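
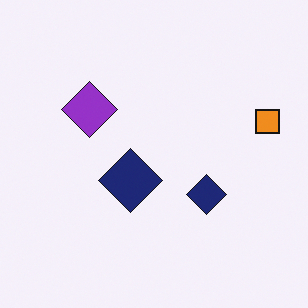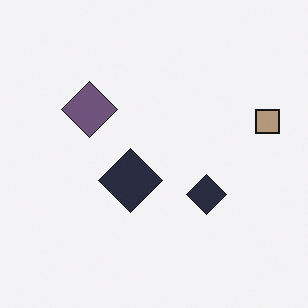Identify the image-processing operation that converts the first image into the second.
The image was heavily desaturated.

All colors are more muted and greyish — a global saturation change.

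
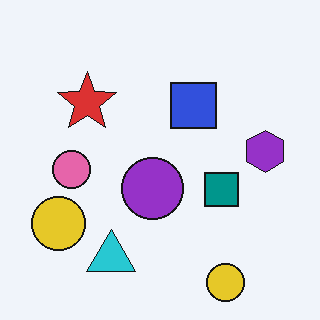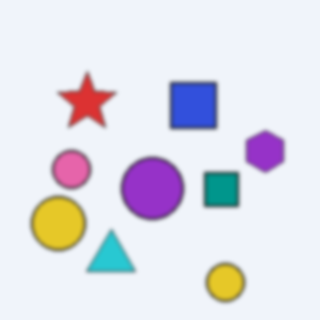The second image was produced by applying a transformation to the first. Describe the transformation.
The second image is the first lightly blurred.

Shape edges and outlines are uniformly softened across the whole image.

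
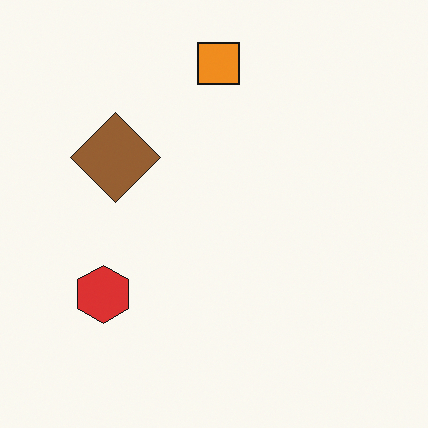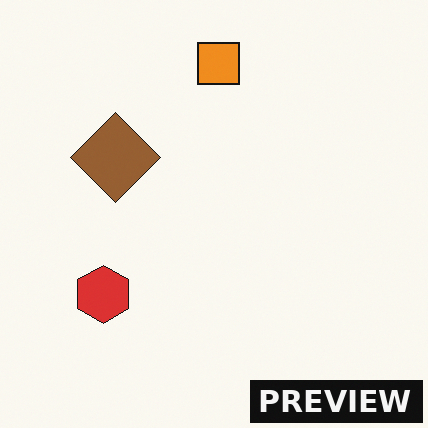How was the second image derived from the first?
This is the original image watermarked with the text "PREVIEW" in the lower-right corner.

A dark label reading "PREVIEW" appears in the lower-right corner.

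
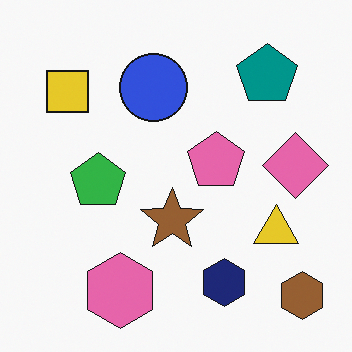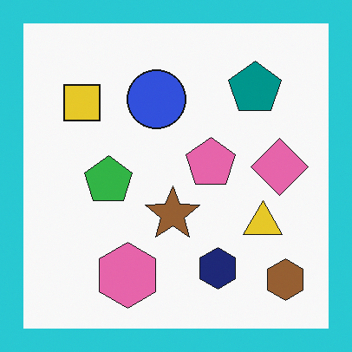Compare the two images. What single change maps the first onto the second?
The second image is the first framed with a cyan border.

A solid cyan frame runs around the edge of the second image, with the content slightly shrunk inside it.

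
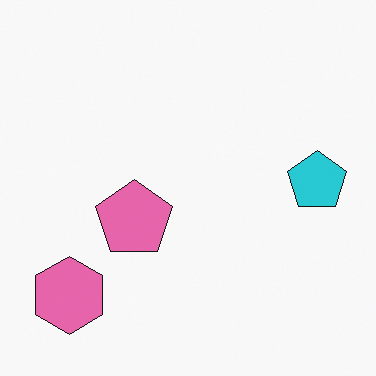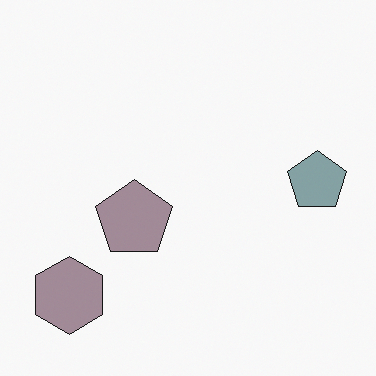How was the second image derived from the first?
This is the original image made much more muted (saturation change).

All colors are more muted and greyish — a global saturation change.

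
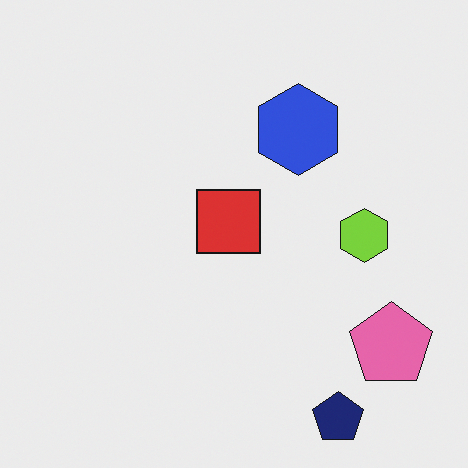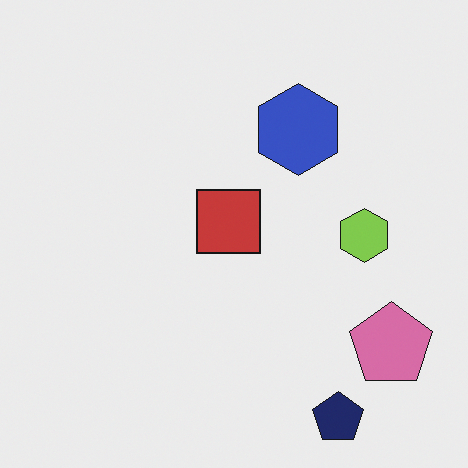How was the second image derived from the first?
The second image is the first slightly desaturated.

All colors are more muted and greyish — a global saturation change.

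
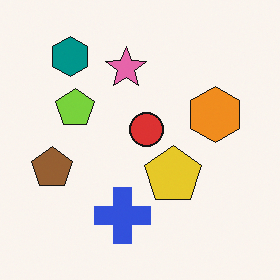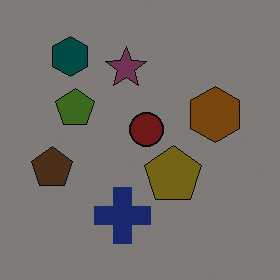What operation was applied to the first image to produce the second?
The transformation is: substantially darkened.

Every pixel — background and shapes alike — is uniformly darkened.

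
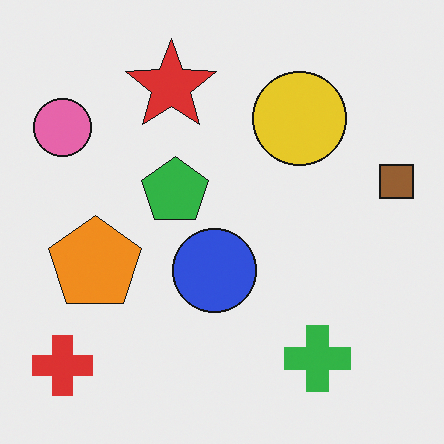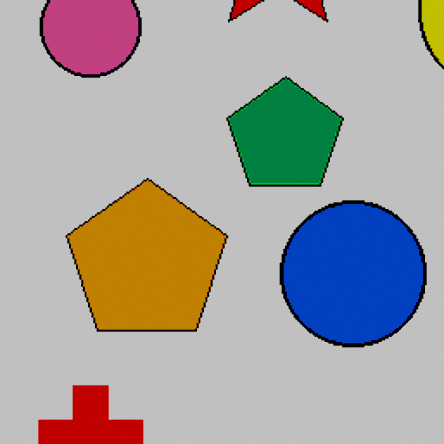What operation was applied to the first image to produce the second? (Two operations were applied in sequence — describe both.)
Cropped to a noticeably smaller region and rescaled, then heavily posterized to just a handful of flat colors.

The visible shapes are larger and the field of view is narrower; shapes near the original edges may be partly or wholly outside the frame — a crop-and-rescale. Each flat color has snapped to a coarser quantized level — most visibly, the near-white background has dropped to a flat grey.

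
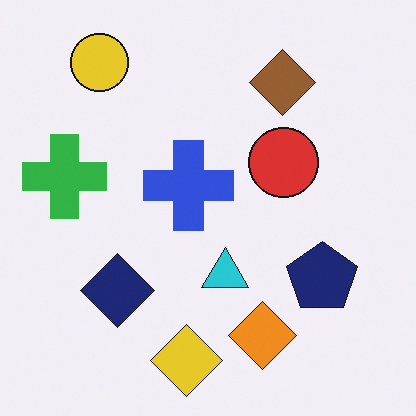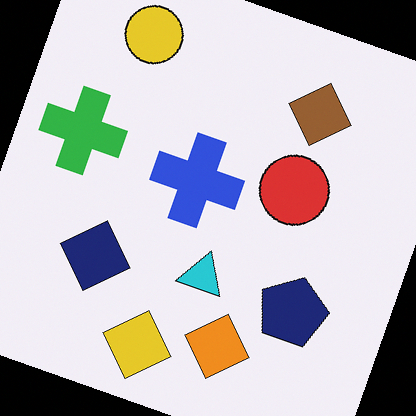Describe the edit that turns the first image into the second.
The transformation is: rotated clockwise by a moderate amount.

Every shape is tilted by the same angle and the image corners show triangular fill wedges — a whole-image rotation by a non-right angle.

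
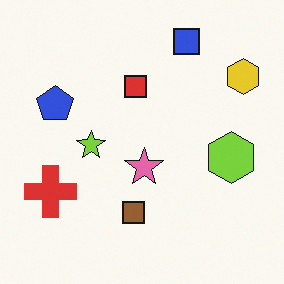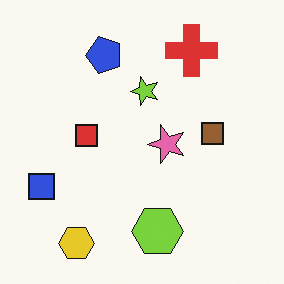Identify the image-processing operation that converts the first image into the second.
Transposed (reflected across the top-left ↔ bottom-right diagonal).

Shapes have swapped their row and column positions — what was in the top-right is now in the bottom-left — a diagonal reflection.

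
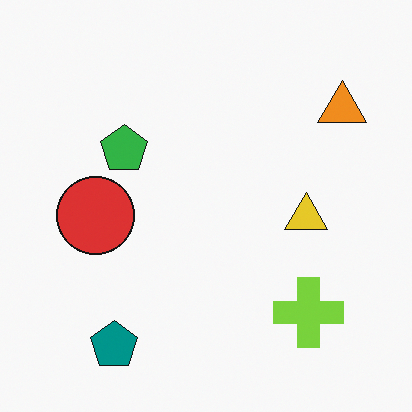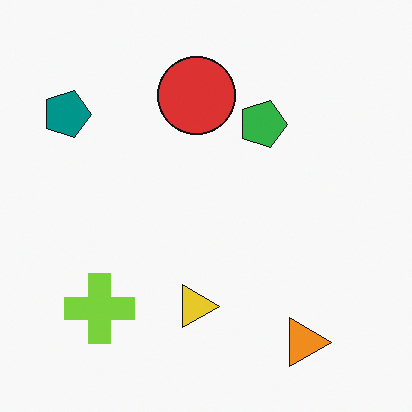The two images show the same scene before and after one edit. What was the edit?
The second image is the first rotated 90° clockwise.

The orange triangle sits in the top-right of the first image and the bottom-right of the second — consistent with a whole-image 90° clockwise rotation.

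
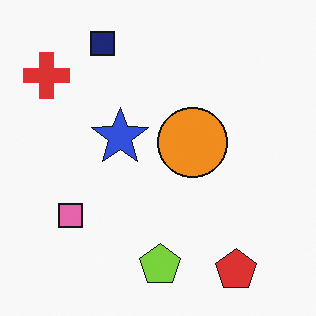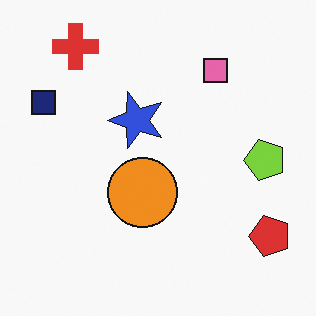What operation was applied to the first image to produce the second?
This is the original image transposed (reflected across the top-left ↔ bottom-right diagonal).

Shapes have swapped their row and column positions — what was in the top-right is now in the bottom-left — a diagonal reflection.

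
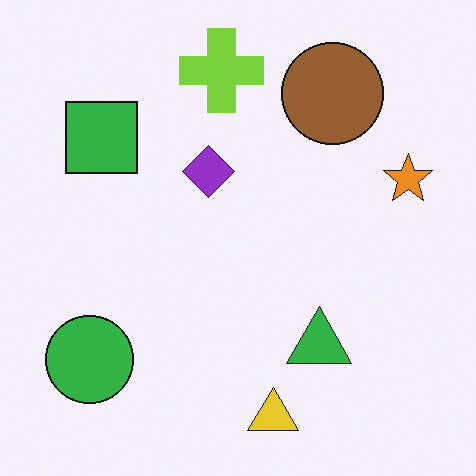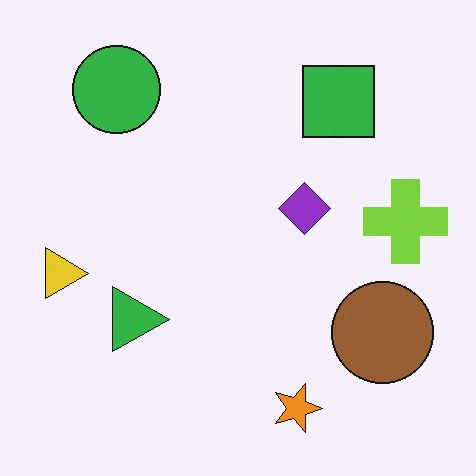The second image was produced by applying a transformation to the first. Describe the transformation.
The transformation is: rotated 90° clockwise.

The green circle sits in the bottom-left of the first image and the top-left of the second — consistent with a whole-image 90° clockwise rotation.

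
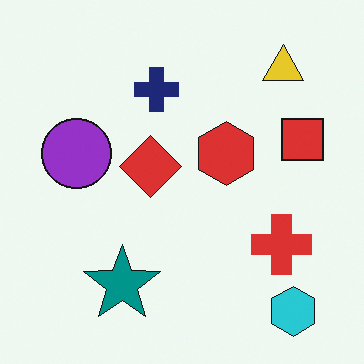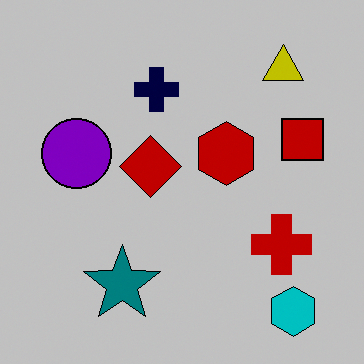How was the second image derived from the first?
It was heavily posterized to just a handful of flat colors.

Each flat color has snapped to a coarser quantized level — most visibly, the near-white background has dropped to a flat grey.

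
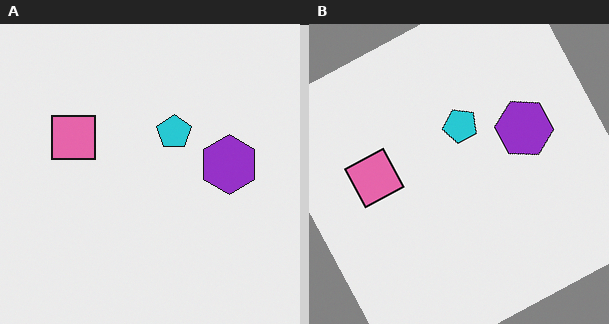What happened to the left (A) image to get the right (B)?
The transformation is: rotated counter-clockwise by a clearly visible amount.

Every shape is tilted by the same angle and the image corners show triangular fill wedges — a whole-image rotation by a non-right angle.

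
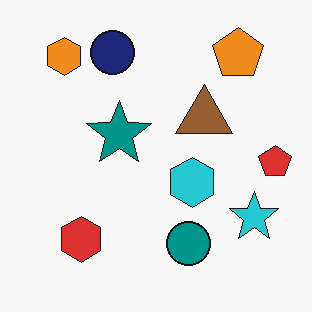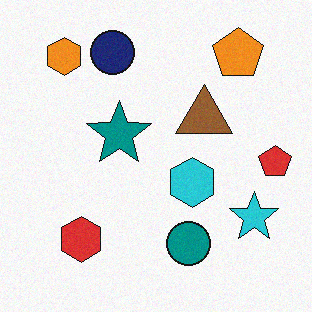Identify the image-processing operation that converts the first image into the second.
The transformation is: degraded with light additive noise.

Random speckle covers the whole image, including the flat background.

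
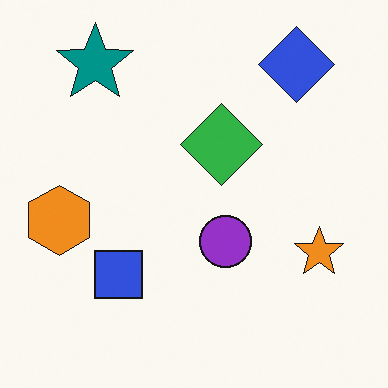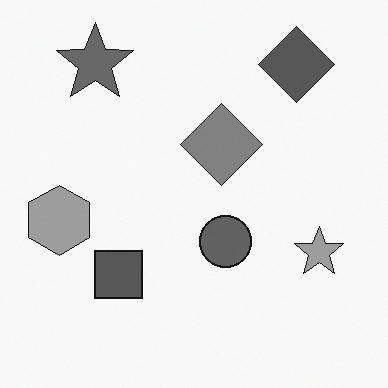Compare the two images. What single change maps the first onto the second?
Converted to grayscale.

All color is removed — every shape is now a shade of grey.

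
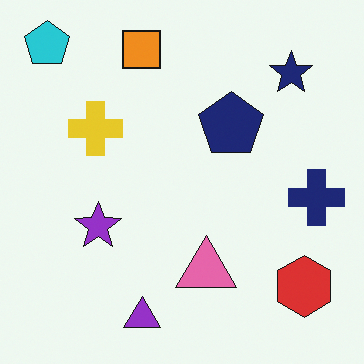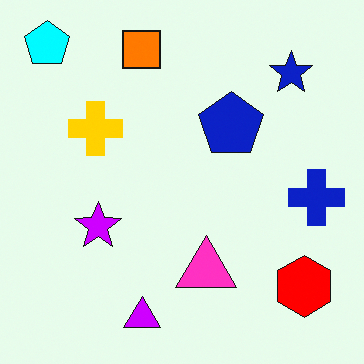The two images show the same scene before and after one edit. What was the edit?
It was made much more vivid (saturation change).

All colors are more vivid — a global saturation change.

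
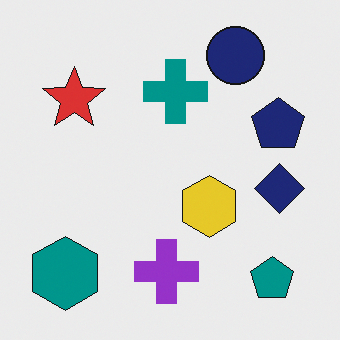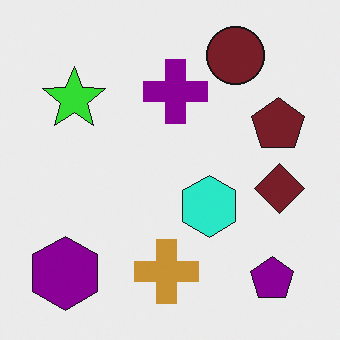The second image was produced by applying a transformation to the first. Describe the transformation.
The transformation is: hue-shifted noticeably.

Every shape's color has rotated by the same amount around the hue wheel — a uniform hue shift.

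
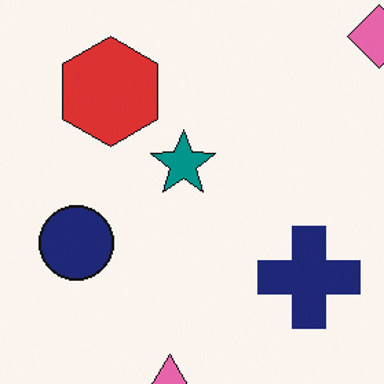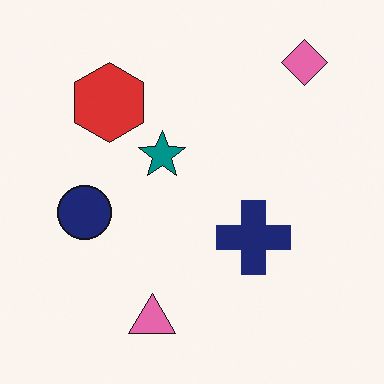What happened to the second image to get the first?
The image was cropped to a modestly smaller region and rescaled.

The visible shapes are larger and the field of view is narrower; shapes near the original edges may be partly or wholly outside the frame — a crop-and-rescale.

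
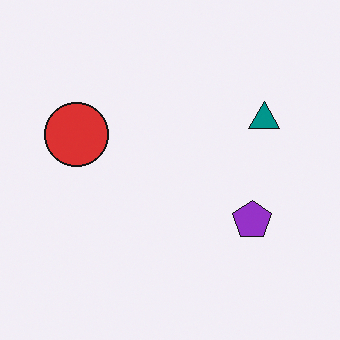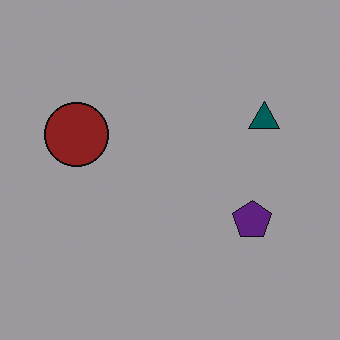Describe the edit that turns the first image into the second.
The image was substantially darkened.

Every pixel — background and shapes alike — is uniformly darkened.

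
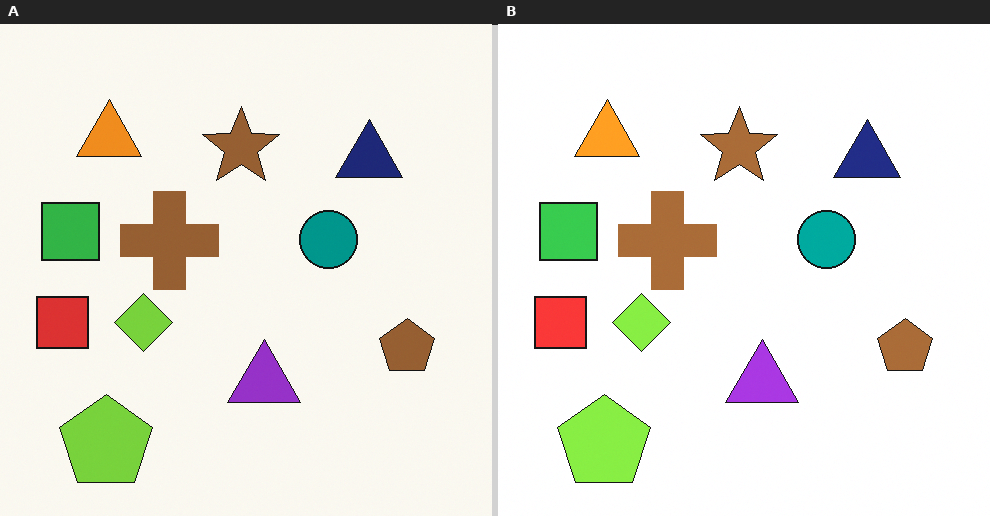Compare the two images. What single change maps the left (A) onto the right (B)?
The transformation is: slightly brightened.

Every pixel — background and shapes alike — is uniformly brightened.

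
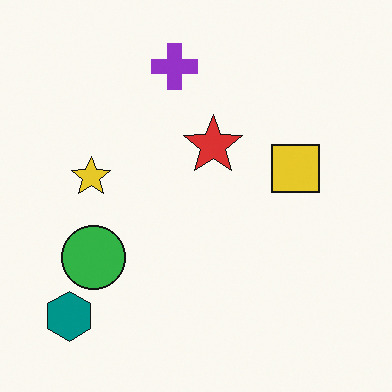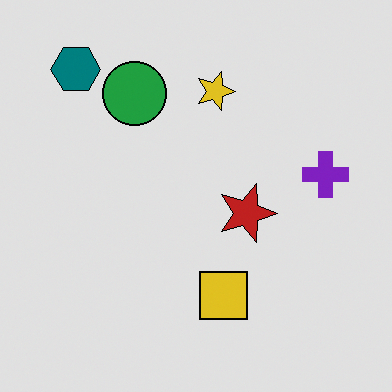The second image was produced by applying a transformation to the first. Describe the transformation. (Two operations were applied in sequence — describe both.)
It was rotated 90° clockwise, then posterized to a reduced palette.

The teal hexagon sits in the bottom-left of the first image and the top-left of the second — consistent with a whole-image 90° clockwise rotation. Each flat color has snapped to a coarser quantized level — most visibly, the near-white background has dropped to a flat grey.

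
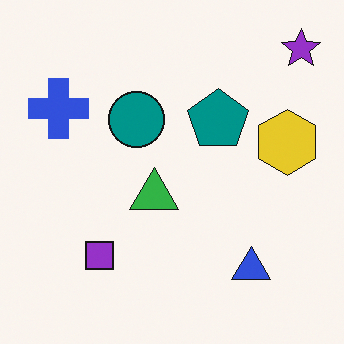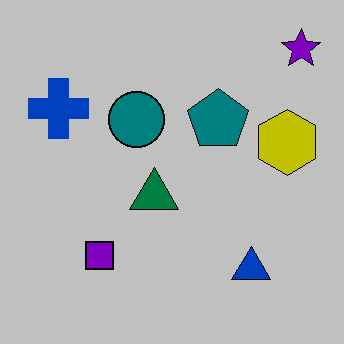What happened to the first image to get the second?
It was heavily posterized to just a handful of flat colors.

Each flat color has snapped to a coarser quantized level — most visibly, the near-white background has dropped to a flat grey.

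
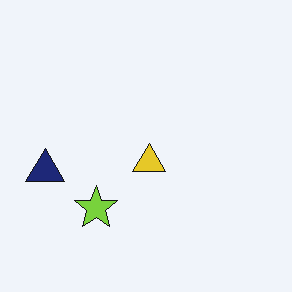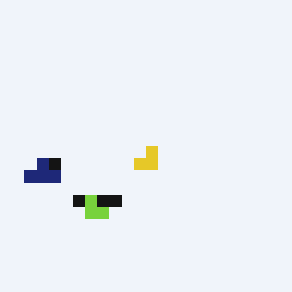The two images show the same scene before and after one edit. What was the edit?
The image was coarsely pixelated.

Shapes are reduced to large square blocks; fine edges and outlines are lost — a downscale-then-upscale (mosaic) effect.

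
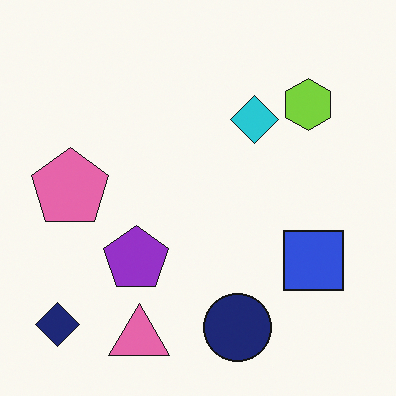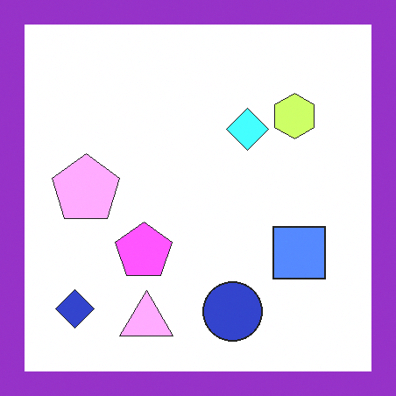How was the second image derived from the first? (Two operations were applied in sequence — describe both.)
The transformation is: brightened a lot, then framed with a purple border.

Every pixel — background and shapes alike — is uniformly brightened. A solid purple frame runs around the edge of the second image, with the content slightly shrunk inside it.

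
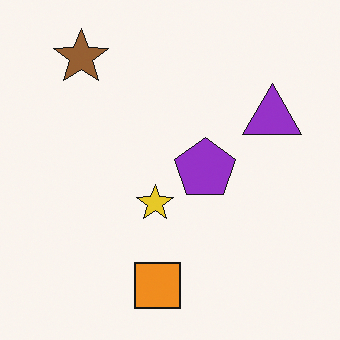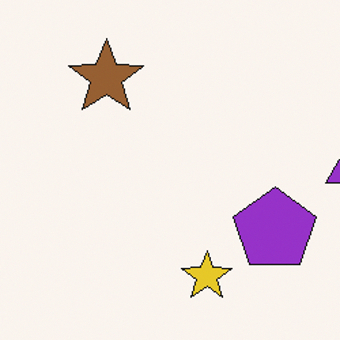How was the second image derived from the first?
The image was cropped slightly and scaled back up.

The visible shapes are larger and the field of view is narrower; shapes near the original edges may be partly or wholly outside the frame — a crop-and-rescale.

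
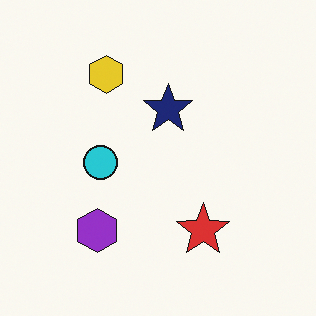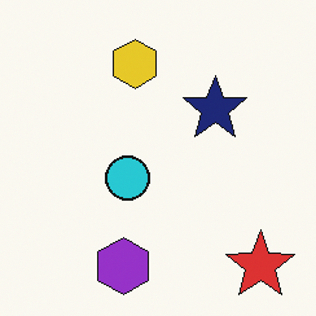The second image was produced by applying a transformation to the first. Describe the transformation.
This is the original image cropped to a modestly smaller region and rescaled.

The visible shapes are larger and the field of view is narrower; shapes near the original edges may be partly or wholly outside the frame — a crop-and-rescale.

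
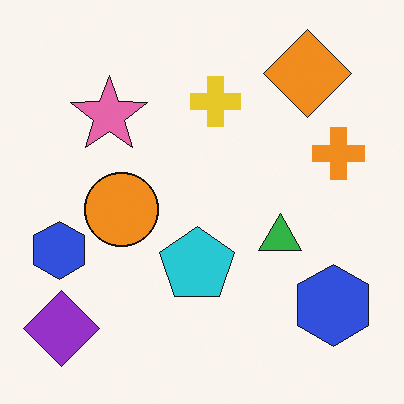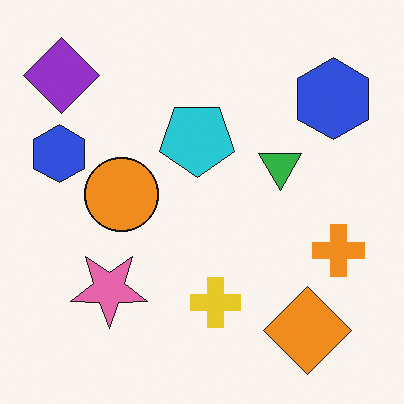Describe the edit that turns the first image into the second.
Flipped vertically (top ↔ bottom).

The orange diamond is in the top-right of the first image and the bottom-right of the second — shapes on opposite sides of the horizontal midline have swapped in a mirror flip.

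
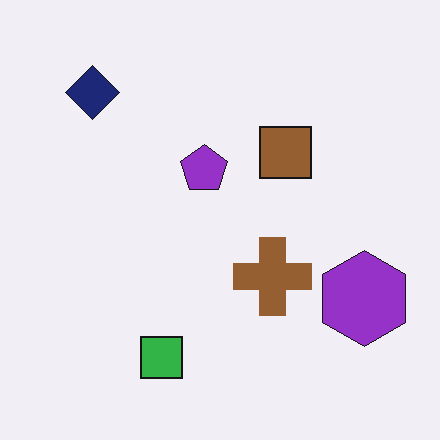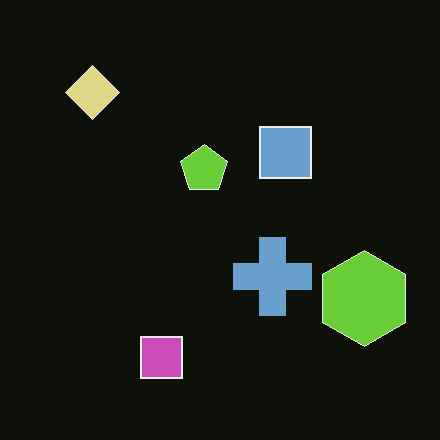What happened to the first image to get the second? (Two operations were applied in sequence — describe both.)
This is the original image given moderate JPEG compression, then color-inverted (negative).

Blocky 8×8 compression artifacts appear around shape edges and the flat background shows ringing — characteristic JPEG degradation. The light background has become dark and every shape's color is its complement — a photographic negative.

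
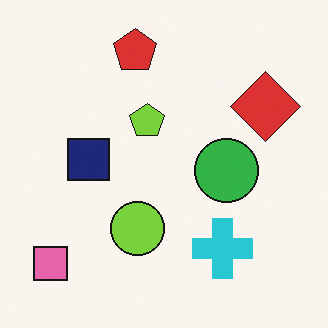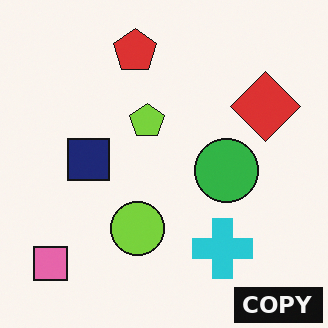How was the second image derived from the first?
This is the original image watermarked with the text "COPY" in the lower-right corner.

A dark label reading "COPY" appears in the lower-right corner.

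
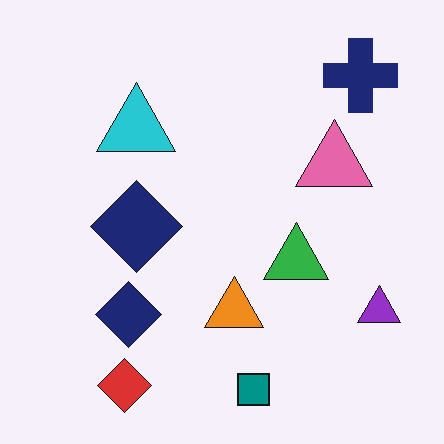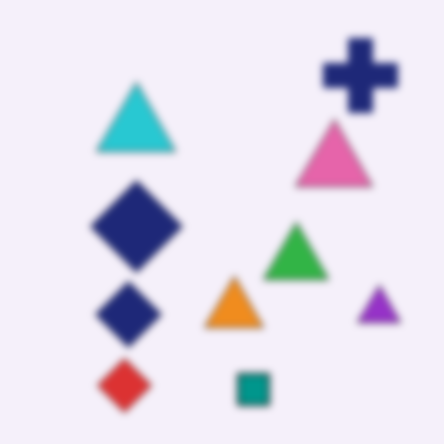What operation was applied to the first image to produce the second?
It was moderately blurred.

Shape edges and outlines are uniformly softened across the whole image.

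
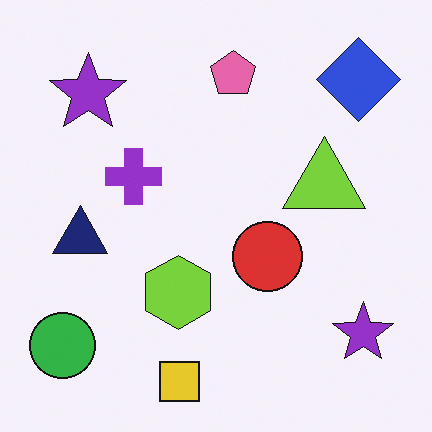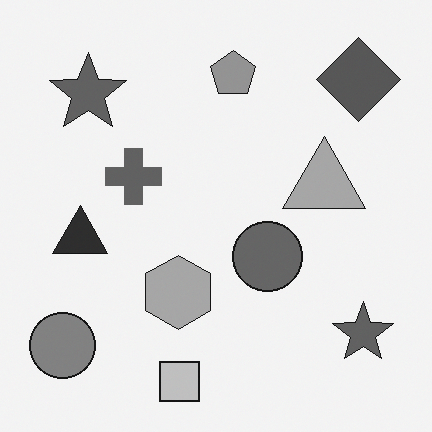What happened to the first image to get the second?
The image was converted to grayscale.

All color is removed — every shape is now a shade of grey.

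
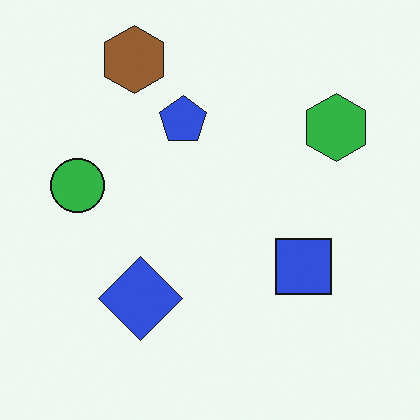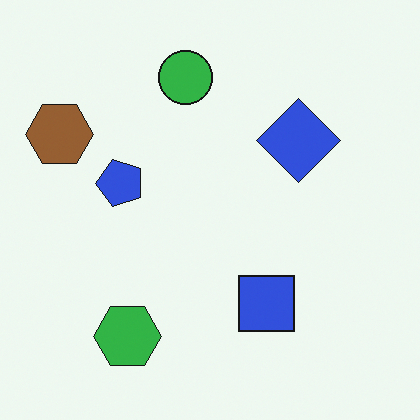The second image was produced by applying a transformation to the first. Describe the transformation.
Transposed (reflected across the top-left ↔ bottom-right diagonal).

Shapes have swapped their row and column positions — what was in the top-right is now in the bottom-left — a diagonal reflection.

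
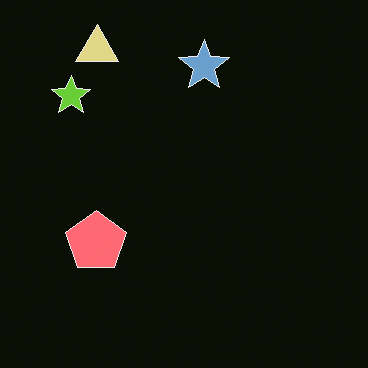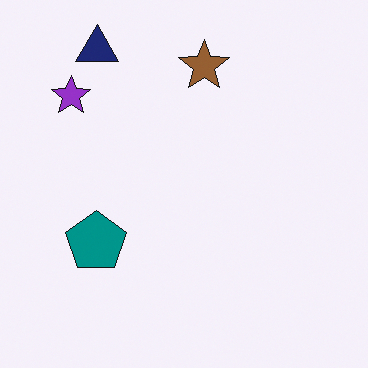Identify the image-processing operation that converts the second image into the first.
The transformation is: color-inverted (negative).

The light background has become dark and every shape's color is its complement — a photographic negative.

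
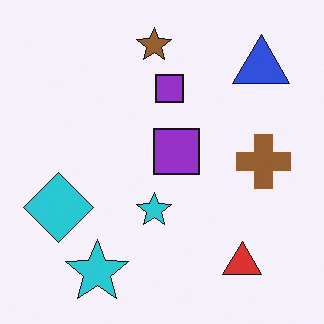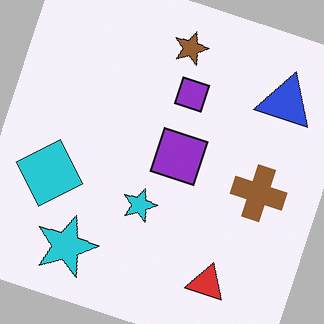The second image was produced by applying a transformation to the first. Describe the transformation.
The image was rotated clockwise by a clearly visible amount.

Every shape is tilted by the same angle and the image corners show triangular fill wedges — a whole-image rotation by a non-right angle.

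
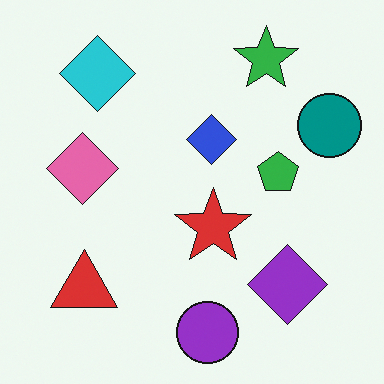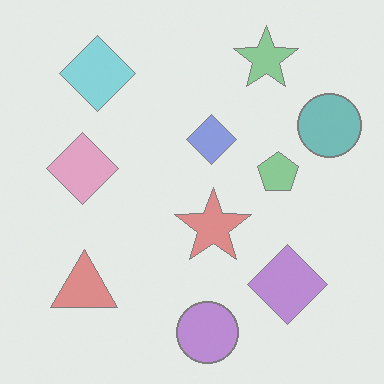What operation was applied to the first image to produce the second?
This is the original image given much lower contrast.

Tones are pushed toward mid-grey across the whole image — a global contrast change.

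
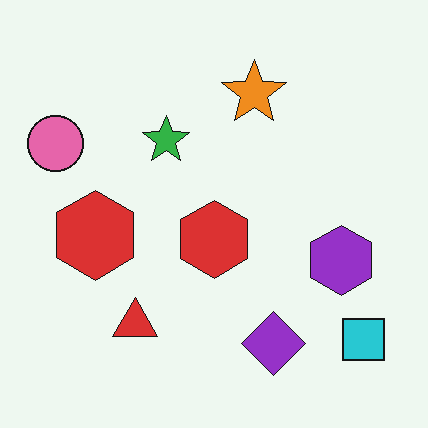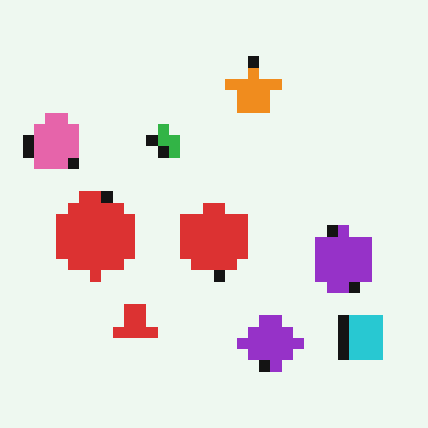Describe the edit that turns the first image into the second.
The transformation is: coarsely pixelated.

Shapes are reduced to large square blocks; fine edges and outlines are lost — a downscale-then-upscale (mosaic) effect.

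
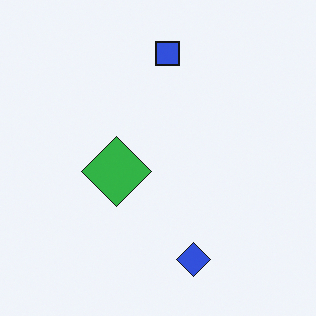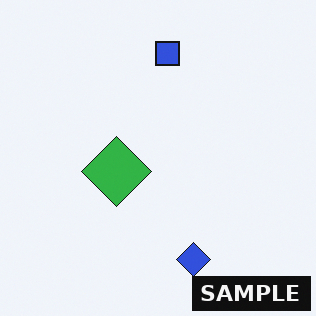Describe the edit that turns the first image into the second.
This is the original image watermarked with the text "SAMPLE" in the lower-right corner.

A dark label reading "SAMPLE" appears in the lower-right corner.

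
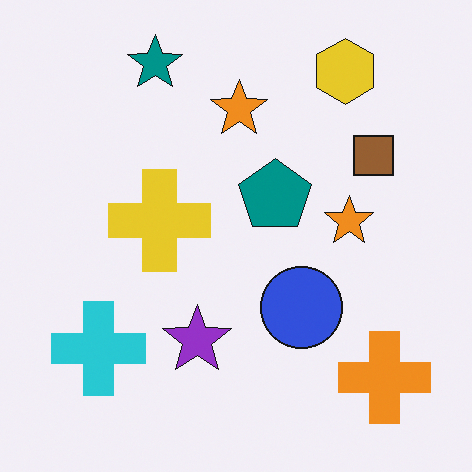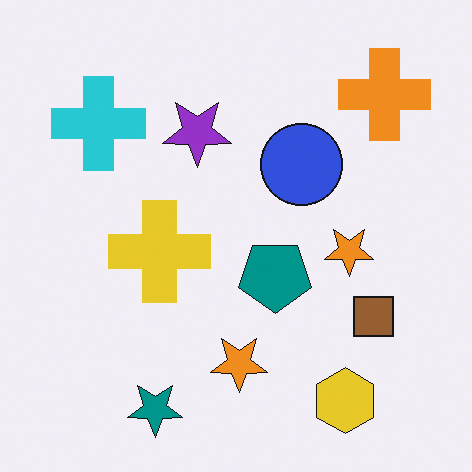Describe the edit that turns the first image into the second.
The image was flipped vertically (top ↔ bottom).

The teal star is in the top-left of the first image and the bottom-left of the second — shapes on opposite sides of the horizontal midline have swapped in a mirror flip.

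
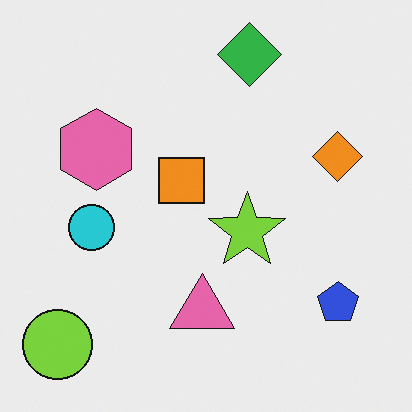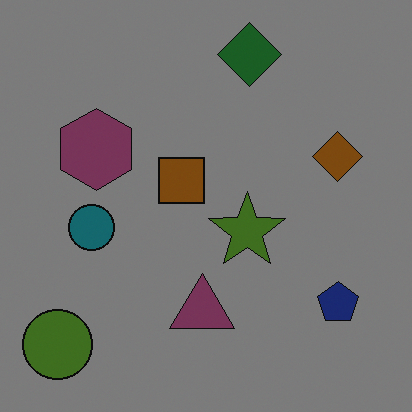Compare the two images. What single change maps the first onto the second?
It was darkened a lot.

Every pixel — background and shapes alike — is uniformly darkened.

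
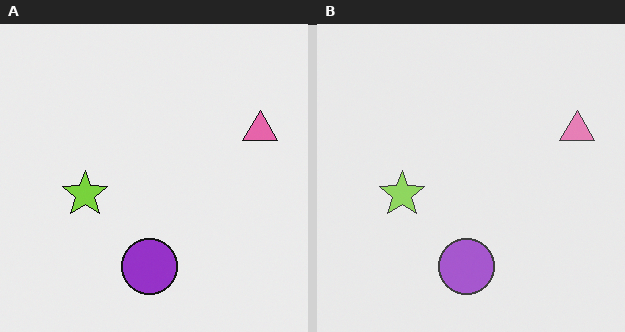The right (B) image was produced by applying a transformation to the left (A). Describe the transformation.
It was given slightly reduced contrast.

Tones are pushed toward mid-grey across the whole image — a global contrast change.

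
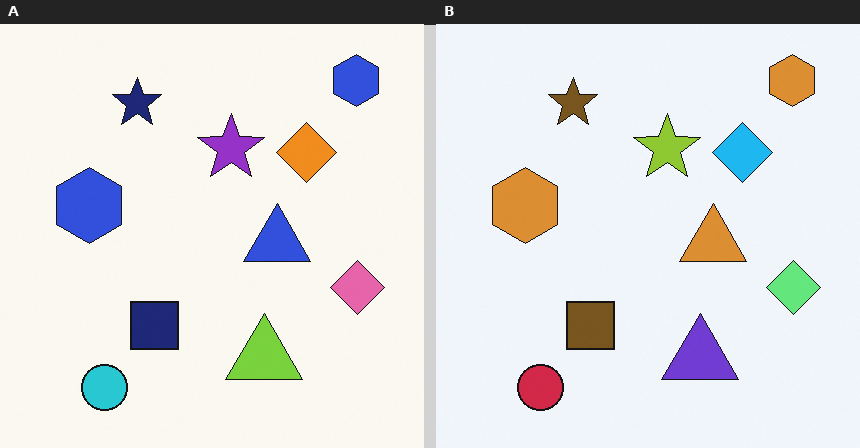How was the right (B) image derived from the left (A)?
Hue-shifted through roughly half the color wheel.

Every shape's color has rotated by the same amount around the hue wheel — a uniform hue shift.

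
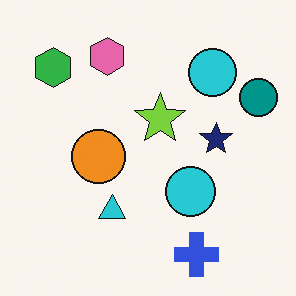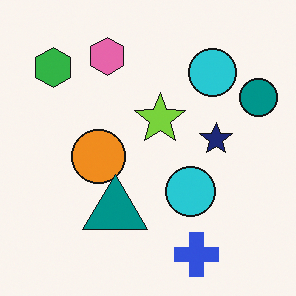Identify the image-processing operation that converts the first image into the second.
The image was overlaid with an additional teal triangle.

A teal triangle appears in the second image that is absent from the first.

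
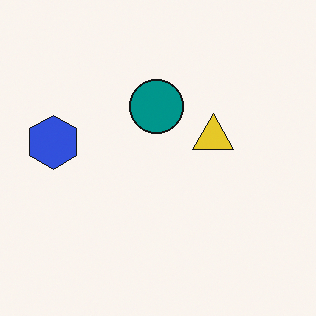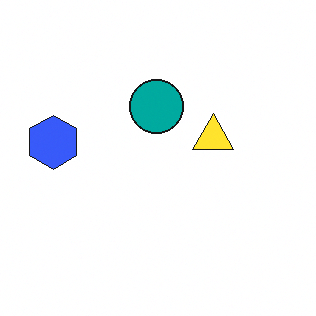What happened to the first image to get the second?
The image was slightly brightened.

Every pixel — background and shapes alike — is uniformly brightened.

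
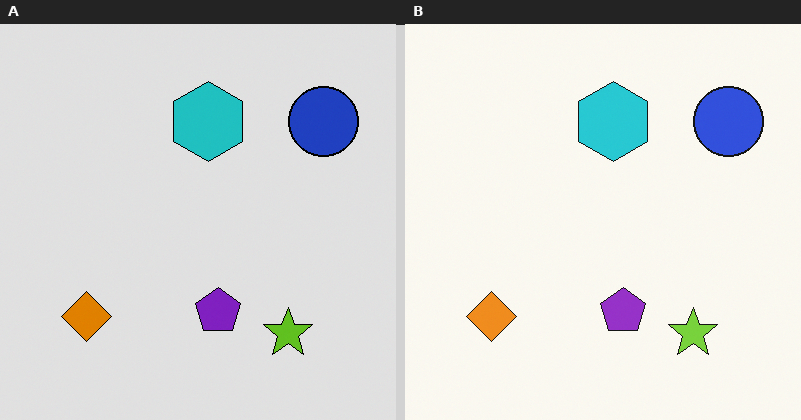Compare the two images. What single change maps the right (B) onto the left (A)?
This is the original image posterized to a reduced palette.

Each flat color has snapped to a coarser quantized level — most visibly, the near-white background has dropped to a flat grey.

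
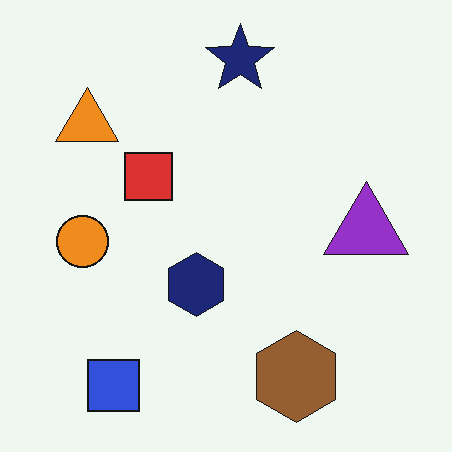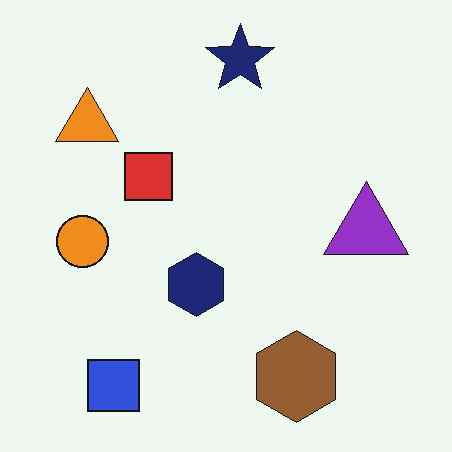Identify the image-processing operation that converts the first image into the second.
It was given moderate JPEG compression.

Blocky 8×8 compression artifacts appear around shape edges and the flat background shows ringing — characteristic JPEG degradation.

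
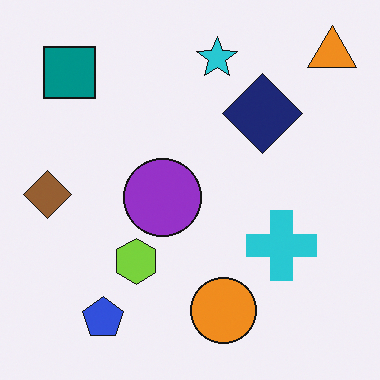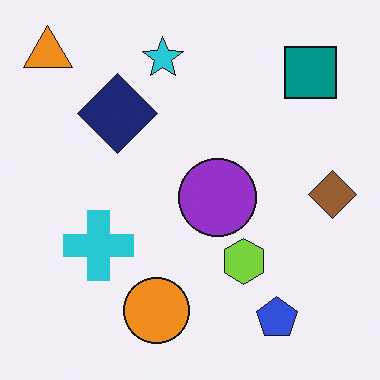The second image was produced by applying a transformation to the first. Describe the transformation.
The transformation is: flipped horizontally (left ↔ right).

The brown diamond is in the left of the first image and the right of the second — shapes on opposite sides of the vertical midline have swapped in a mirror flip.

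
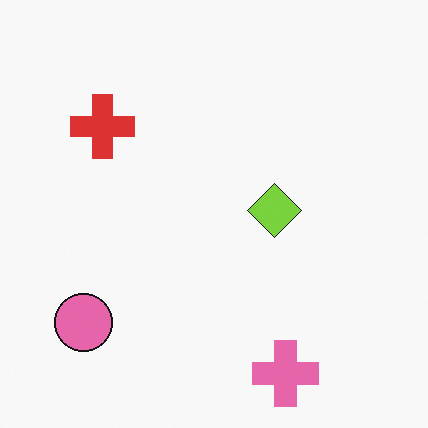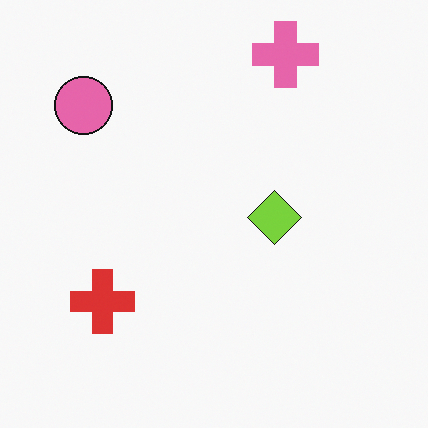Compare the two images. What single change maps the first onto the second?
It was flipped vertically (top ↔ bottom).

The pink cross is in the bottom of the first image and the top of the second — shapes on opposite sides of the horizontal midline have swapped in a mirror flip.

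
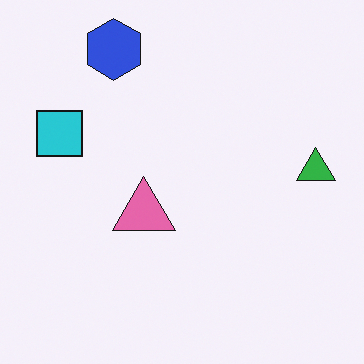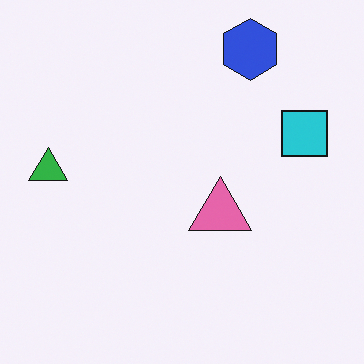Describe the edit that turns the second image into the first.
The first image is the second flipped horizontally (left ↔ right).

The green triangle is in the left of the second image and the right of the first — shapes on opposite sides of the vertical midline have swapped in a mirror flip.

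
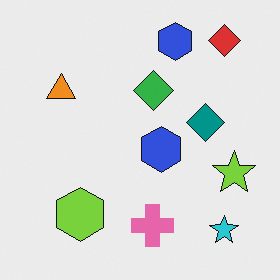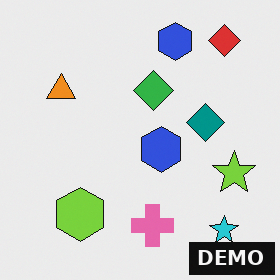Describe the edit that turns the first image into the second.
The second image is the first watermarked with the text "DEMO" in the lower-right corner.

A dark label reading "DEMO" appears in the lower-right corner.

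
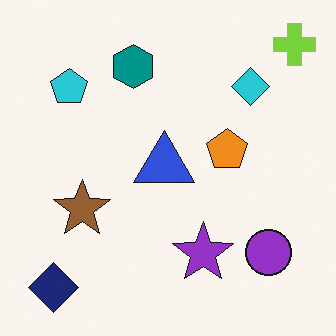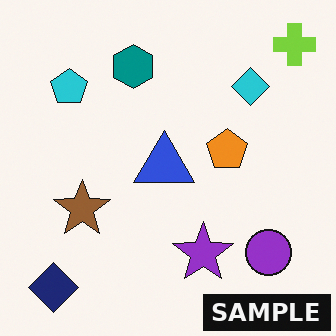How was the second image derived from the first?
The second image is the first watermarked with the text "SAMPLE" in the lower-right corner.

A dark label reading "SAMPLE" appears in the lower-right corner.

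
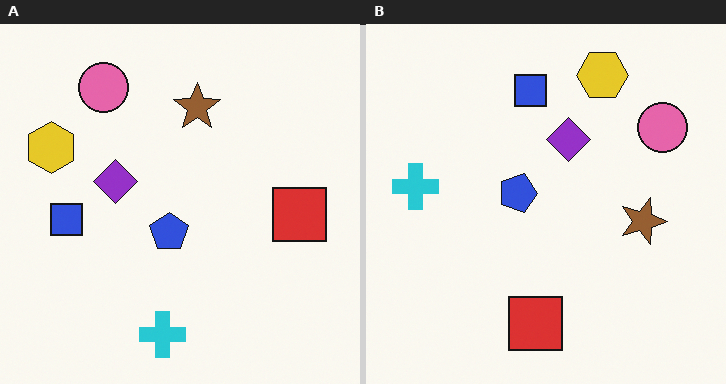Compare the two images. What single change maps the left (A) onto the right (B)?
The right (B) image is the left (A) rotated 90° clockwise.

The yellow hexagon sits in the left of the left (A) image and the top of the right (B) — consistent with a whole-image 90° clockwise rotation.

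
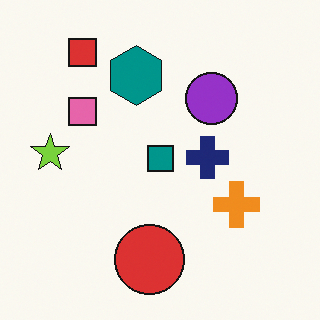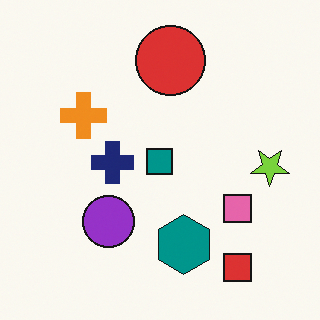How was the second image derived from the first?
The second image is the first rotated 180°.

The red square sits in the top-left of the first image and the bottom-right of the second — consistent with a whole-image 180° rotation.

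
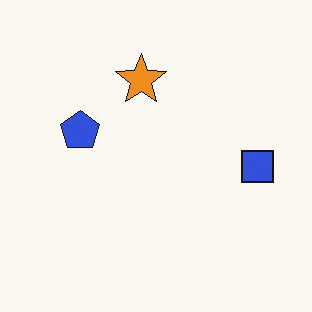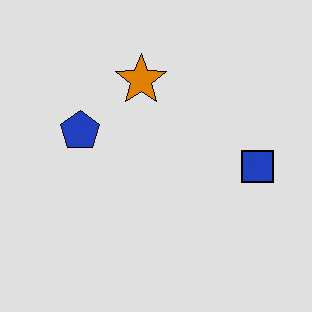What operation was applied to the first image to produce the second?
Posterized to a reduced palette.

Each flat color has snapped to a coarser quantized level — most visibly, the near-white background has dropped to a flat grey.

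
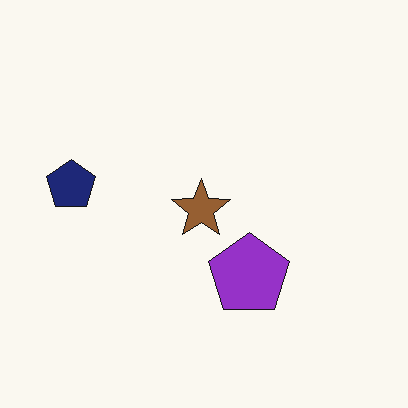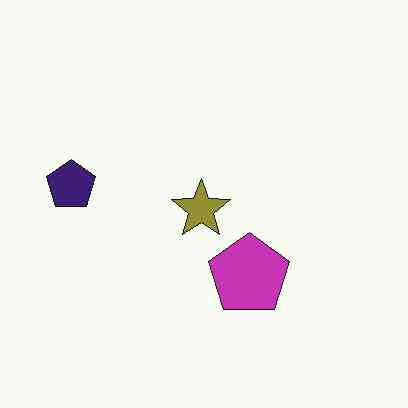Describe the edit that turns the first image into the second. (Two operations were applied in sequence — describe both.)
The second image is the first hue-shifted slightly, then JPEG-compressed with visible artifacts.

Every shape's color has rotated by the same amount around the hue wheel — a uniform hue shift. Blocky 8×8 compression artifacts appear around shape edges and the flat background shows ringing — characteristic JPEG degradation.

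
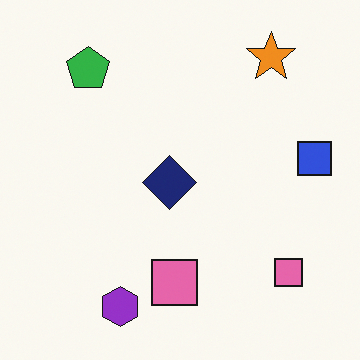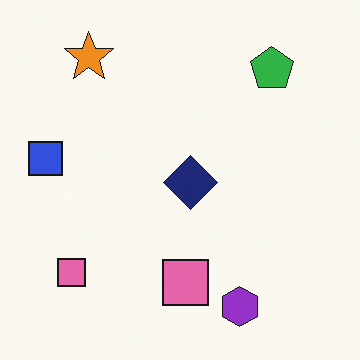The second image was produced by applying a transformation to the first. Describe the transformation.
This is the original image flipped horizontally (left ↔ right).

The blue square is in the right of the first image and the left of the second — shapes on opposite sides of the vertical midline have swapped in a mirror flip.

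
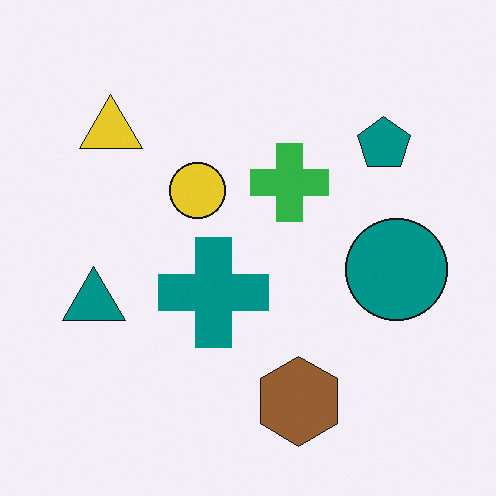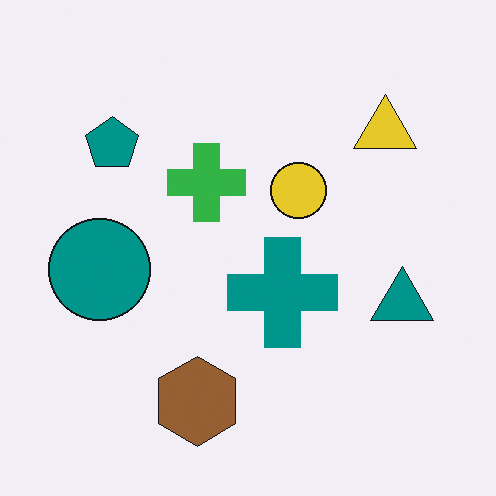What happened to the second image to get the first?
It was flipped horizontally (left ↔ right).

The teal triangle is in the right of the second image and the left of the first — shapes on opposite sides of the vertical midline have swapped in a mirror flip.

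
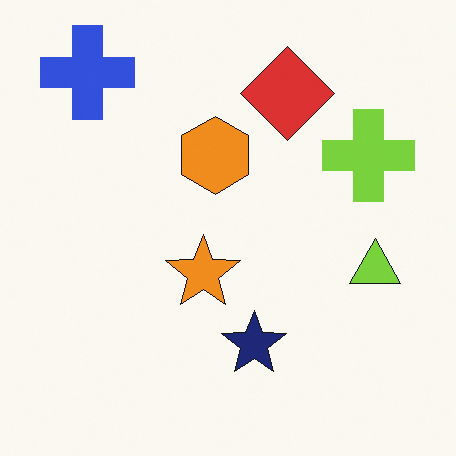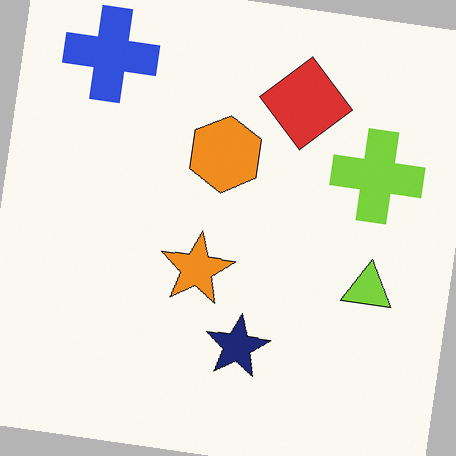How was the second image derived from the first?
The second image is the first rotated clockwise by a slight angle.

Every shape is tilted by the same angle and the image corners show triangular fill wedges — a whole-image rotation by a non-right angle.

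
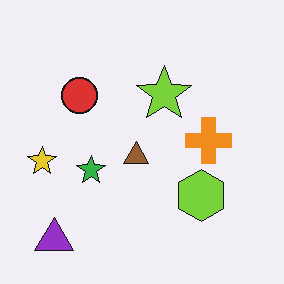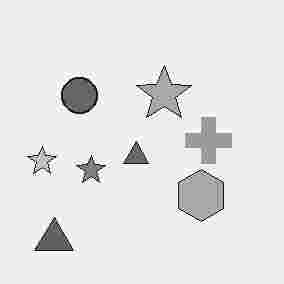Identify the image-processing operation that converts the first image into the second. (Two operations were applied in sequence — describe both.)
This is the original image converted to grayscale, then heavily JPEG-compressed with obvious blocking artifacts.

All color is removed — every shape is now a shade of grey. Blocky 8×8 compression artifacts appear around shape edges and the flat background shows ringing — characteristic JPEG degradation.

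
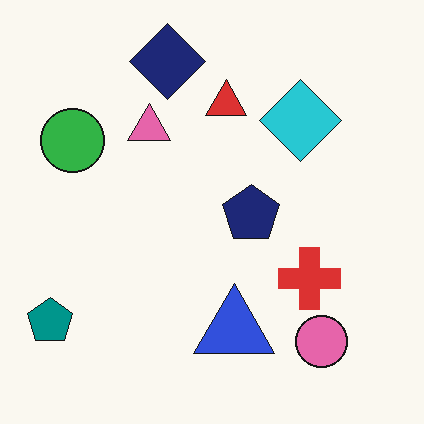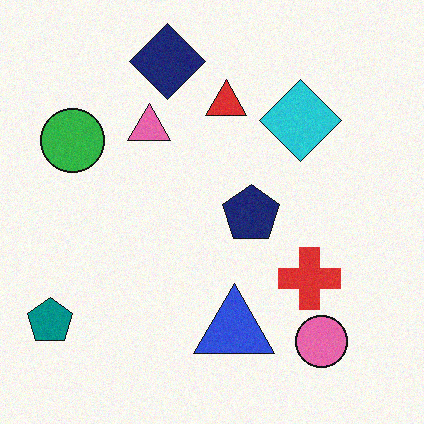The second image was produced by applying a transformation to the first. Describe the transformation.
The second image is the first degraded with subtle gaussian noise.

Random speckle covers the whole image, including the flat background.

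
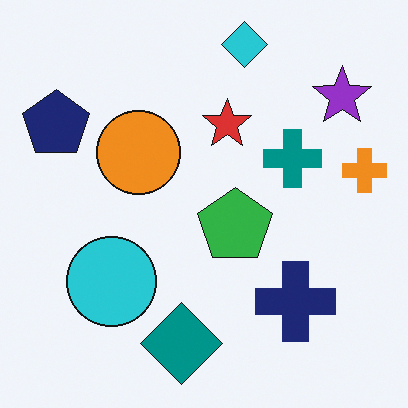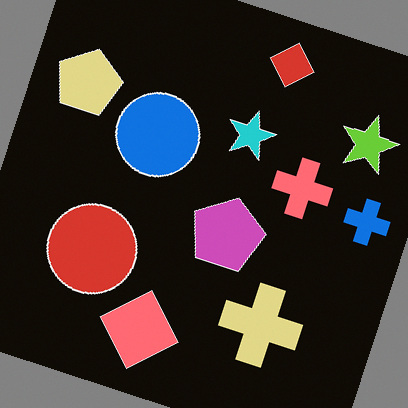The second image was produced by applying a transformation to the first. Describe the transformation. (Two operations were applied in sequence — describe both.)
The transformation is: color-inverted (negative), then rotated clockwise by a clearly visible amount.

The light background has become dark and every shape's color is its complement — a photographic negative. Every shape is tilted by the same angle and the image corners show triangular fill wedges — a whole-image rotation by a non-right angle.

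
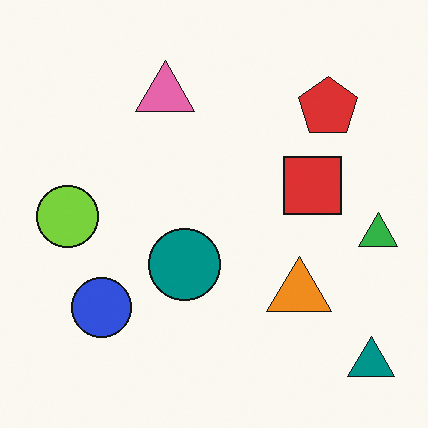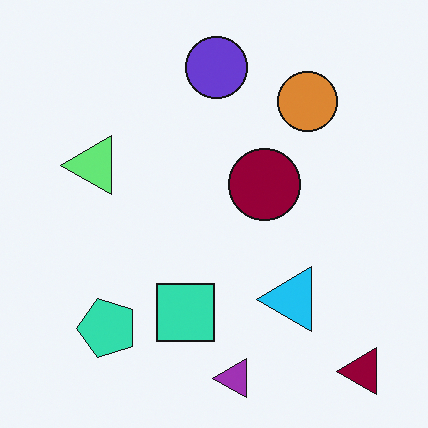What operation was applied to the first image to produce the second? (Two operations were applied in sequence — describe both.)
This is the original image hue-shifted through roughly half the color wheel, then transposed (reflected across the top-left ↔ bottom-right diagonal).

Every shape's color has rotated by the same amount around the hue wheel — a uniform hue shift. Shapes have swapped their row and column positions — what was in the top-right is now in the bottom-left — a diagonal reflection.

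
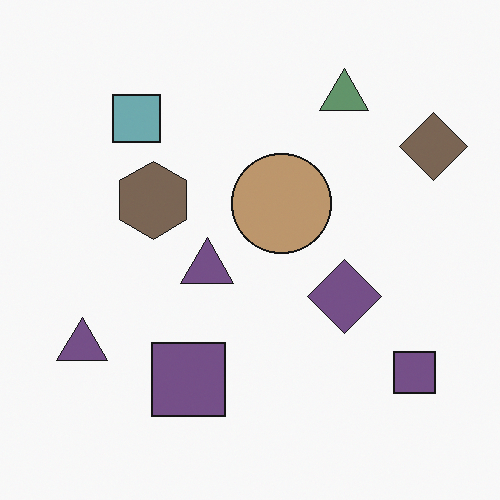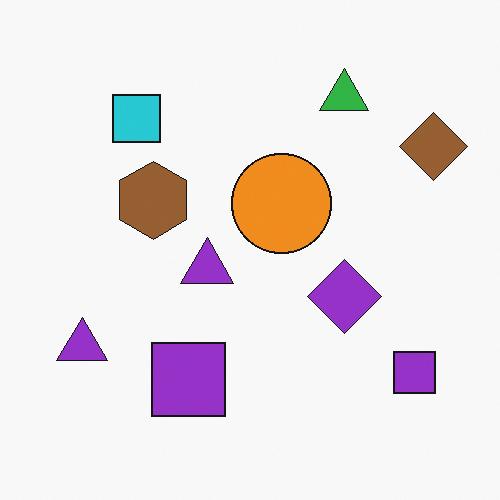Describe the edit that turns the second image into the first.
This is the original image heavily desaturated.

All colors are more muted and greyish — a global saturation change.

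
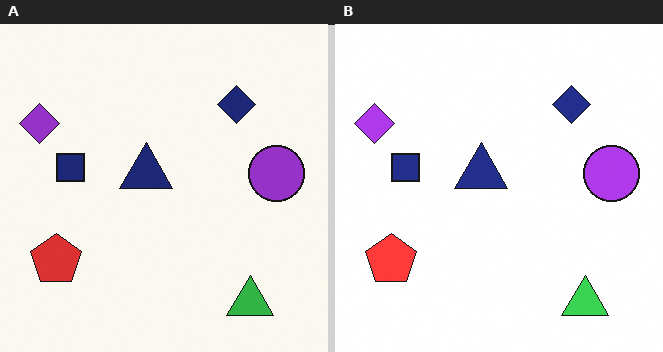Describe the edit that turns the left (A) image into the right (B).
It was slightly brightened.

Every pixel — background and shapes alike — is uniformly brightened.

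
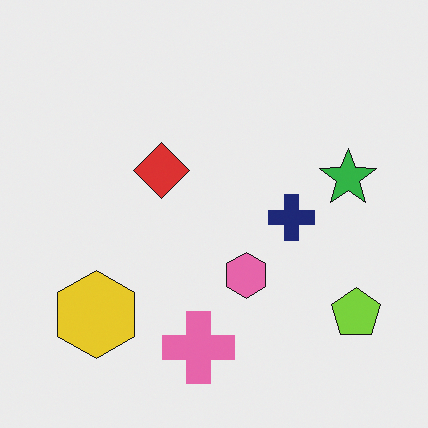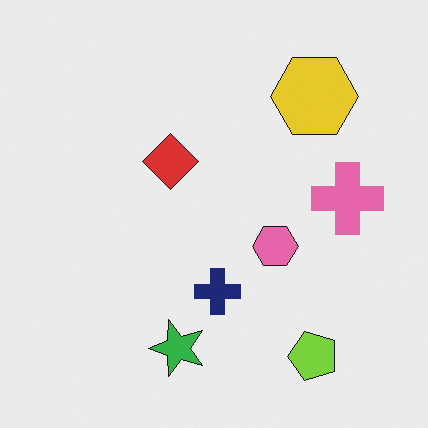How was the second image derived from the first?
Transposed (reflected across the top-left ↔ bottom-right diagonal).

Shapes have swapped their row and column positions — what was in the top-right is now in the bottom-left — a diagonal reflection.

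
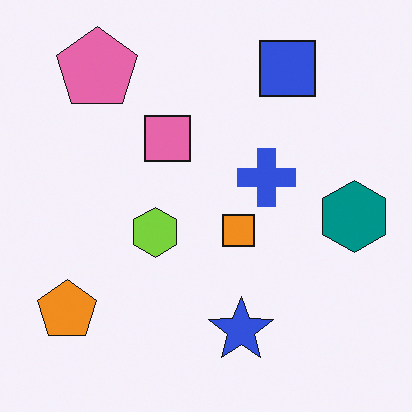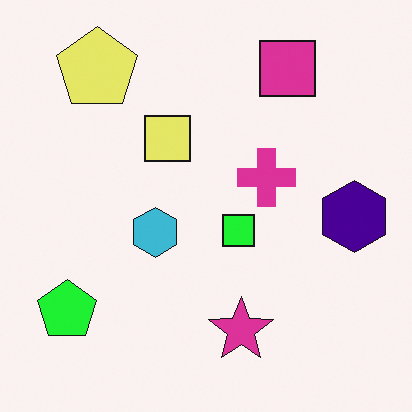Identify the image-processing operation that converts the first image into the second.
This is the original image hue-shifted through roughly a third of the color wheel.

Every shape's color has rotated by the same amount around the hue wheel — a uniform hue shift.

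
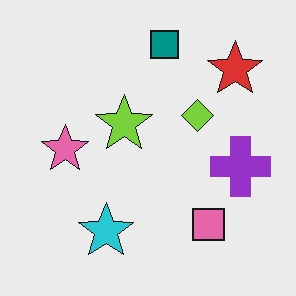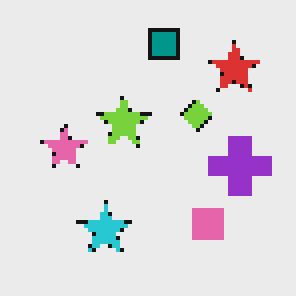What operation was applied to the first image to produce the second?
The transformation is: lightly pixelated (a mild mosaic effect).

Shapes are reduced to large square blocks; fine edges and outlines are lost — a downscale-then-upscale (mosaic) effect.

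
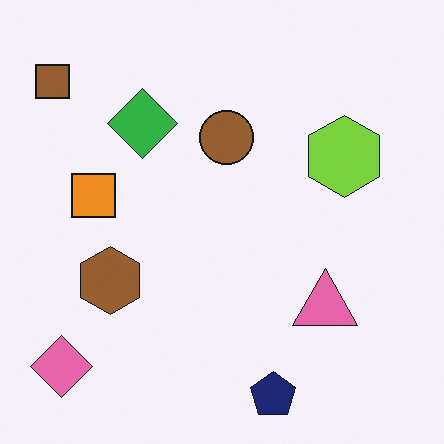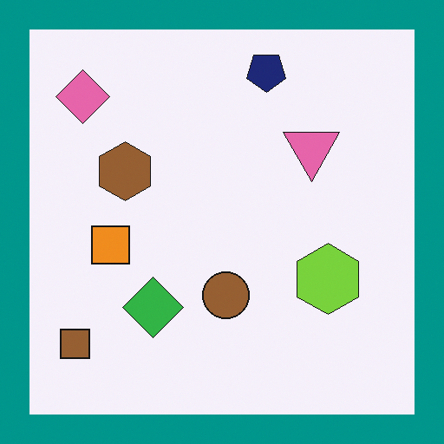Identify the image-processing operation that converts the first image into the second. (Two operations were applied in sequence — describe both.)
The image was flipped vertically (top ↔ bottom), then framed with a teal border.

The navy pentagon is in the bottom of the first image and the top of the second — shapes on opposite sides of the horizontal midline have swapped in a mirror flip. A solid teal frame runs around the edge of the second image, with the content slightly shrunk inside it.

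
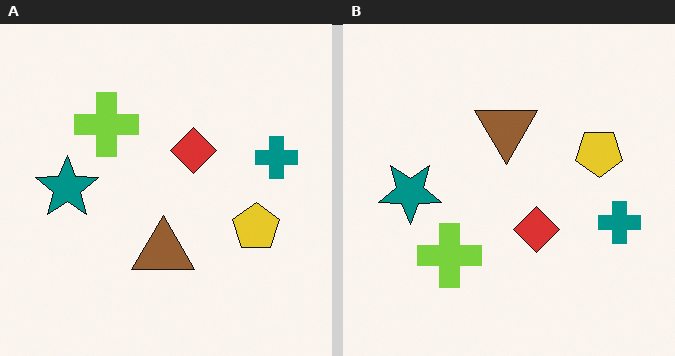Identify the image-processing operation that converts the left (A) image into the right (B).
The transformation is: flipped vertically (top ↔ bottom).

The lime cross is in the top-left of the left (A) image and the bottom-left of the right (B) — shapes on opposite sides of the horizontal midline have swapped in a mirror flip.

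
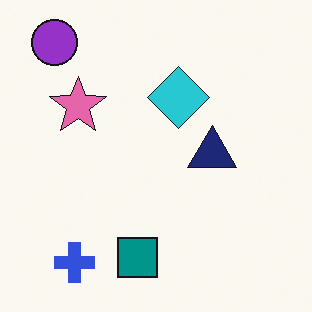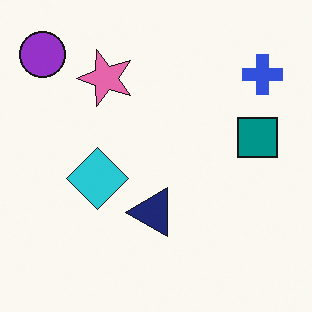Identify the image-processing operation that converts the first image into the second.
The second image is the first transposed (reflected across the top-left ↔ bottom-right diagonal).

Shapes have swapped their row and column positions — what was in the top-right is now in the bottom-left — a diagonal reflection.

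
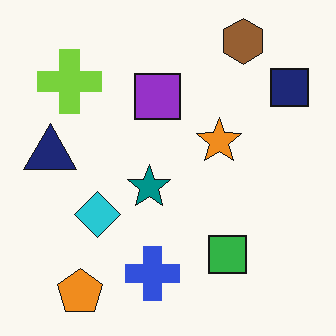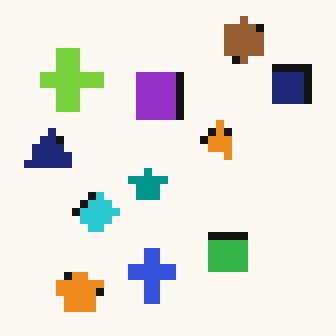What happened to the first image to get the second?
The second image is the first pixelated into visible square blocks.

Shapes are reduced to large square blocks; fine edges and outlines are lost — a downscale-then-upscale (mosaic) effect.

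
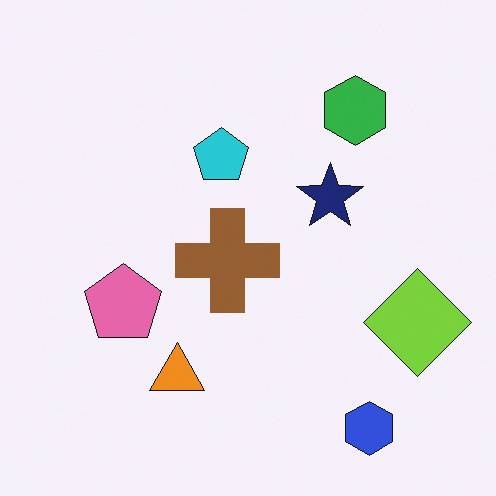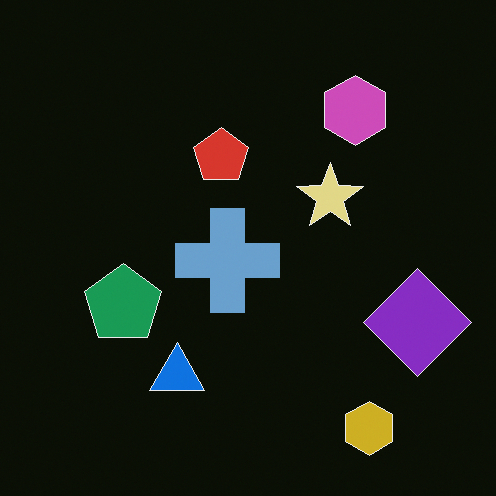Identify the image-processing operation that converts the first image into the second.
This is the original image color-inverted (negative).

The light background has become dark and every shape's color is its complement — a photographic negative.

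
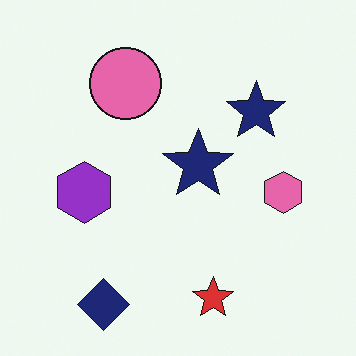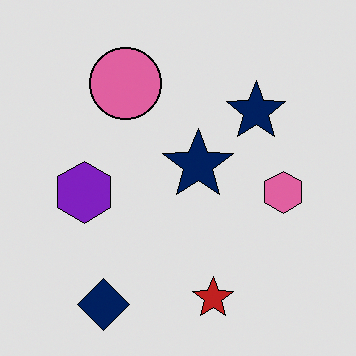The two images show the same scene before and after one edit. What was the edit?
The transformation is: moderately posterized.

Each flat color has snapped to a coarser quantized level — most visibly, the near-white background has dropped to a flat grey.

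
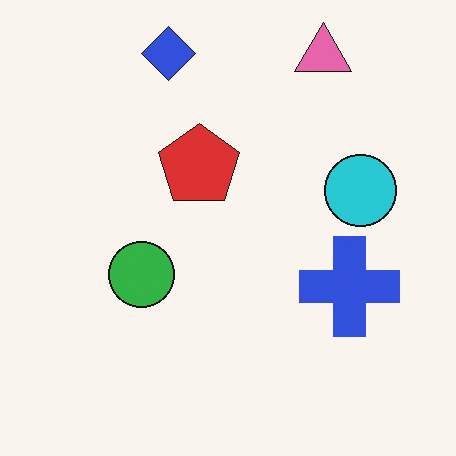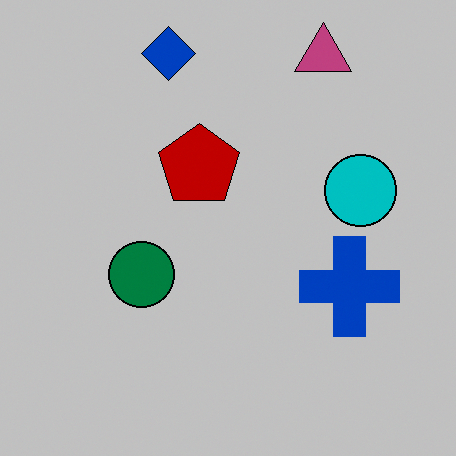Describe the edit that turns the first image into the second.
The second image is the first heavily posterized to just a handful of flat colors.

Each flat color has snapped to a coarser quantized level — most visibly, the near-white background has dropped to a flat grey.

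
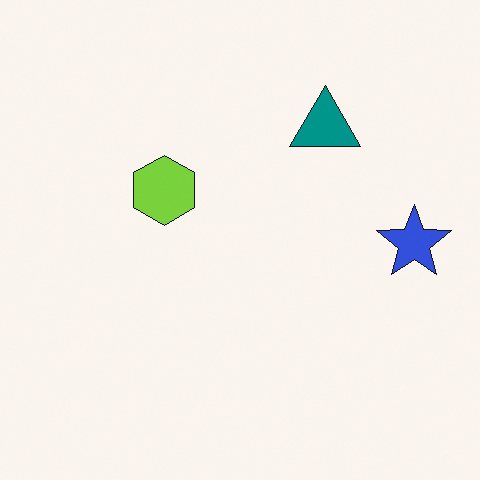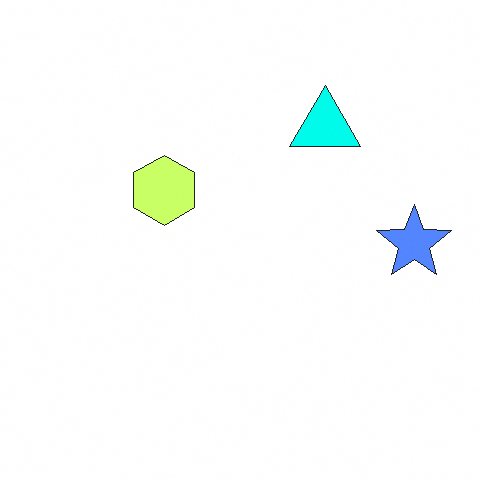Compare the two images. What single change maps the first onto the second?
It was brightened a lot.

Every pixel — background and shapes alike — is uniformly brightened.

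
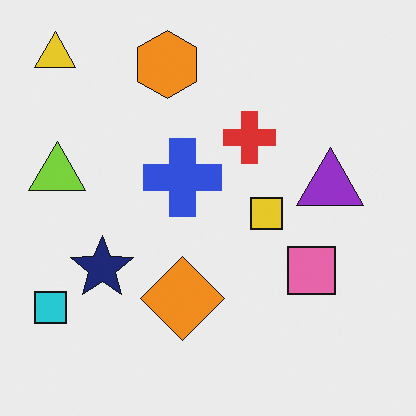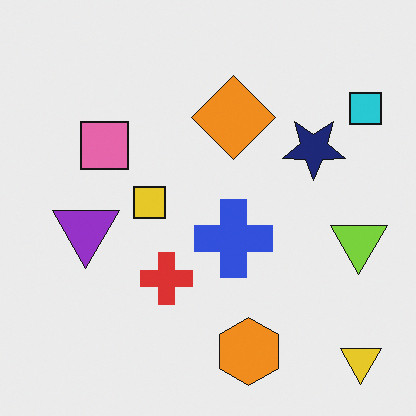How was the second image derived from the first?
This is the original image rotated 180°.

The yellow triangle sits in the top-left of the first image and the bottom-right of the second — consistent with a whole-image 180° rotation.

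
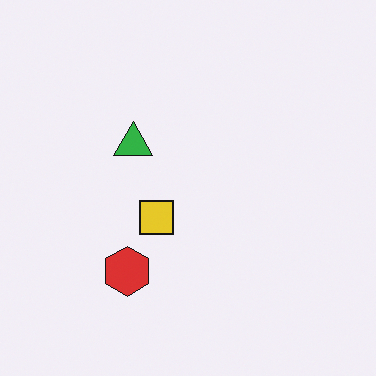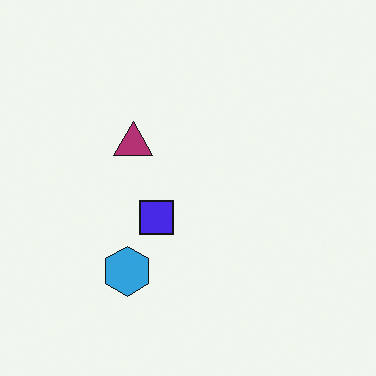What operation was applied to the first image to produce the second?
Hue-shifted by a large amount.

Every shape's color has rotated by the same amount around the hue wheel — a uniform hue shift.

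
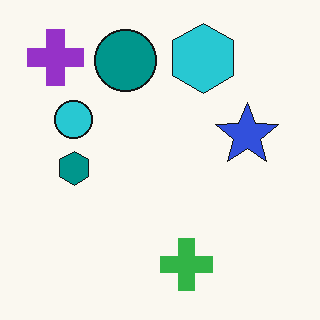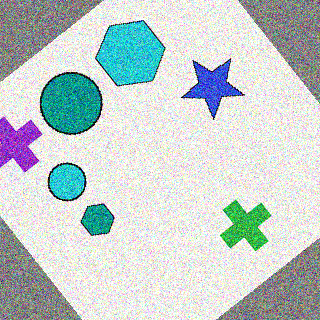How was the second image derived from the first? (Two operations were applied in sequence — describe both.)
The second image is the first rotated counter-clockwise by a large amount — several tens of degrees, then degraded with strong gaussian noise.

Every shape is tilted by the same angle and the image corners show triangular fill wedges — a whole-image rotation by a non-right angle. Random speckle covers the whole image, including the flat background.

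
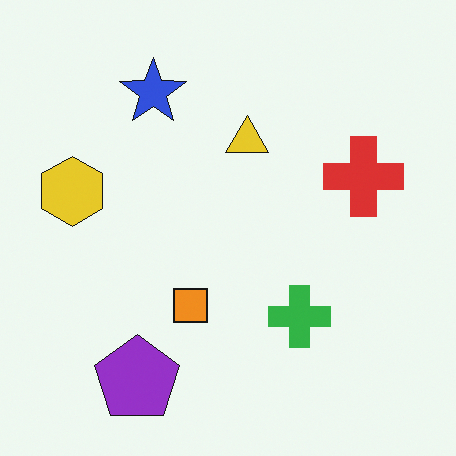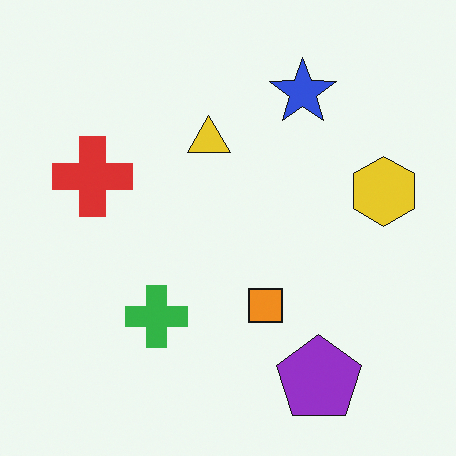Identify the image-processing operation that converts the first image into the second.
The transformation is: flipped horizontally (left ↔ right).

The yellow hexagon is in the left of the first image and the right of the second — shapes on opposite sides of the vertical midline have swapped in a mirror flip.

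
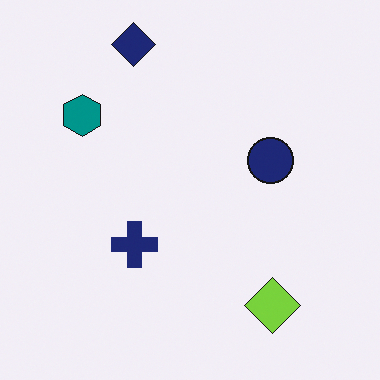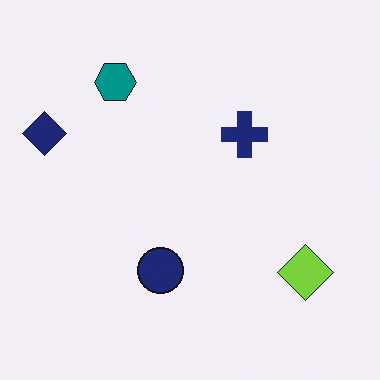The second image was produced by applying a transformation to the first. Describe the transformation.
The second image is the first transposed (reflected across the top-left ↔ bottom-right diagonal).

Shapes have swapped their row and column positions — what was in the top-right is now in the bottom-left — a diagonal reflection.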